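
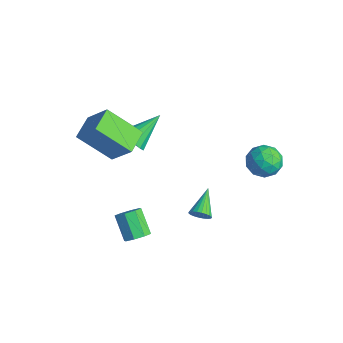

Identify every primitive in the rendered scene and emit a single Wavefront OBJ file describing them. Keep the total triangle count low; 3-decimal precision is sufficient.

v 0.525 -1.232 -3.138
v 0.944 -1.117 -2.71
v -0.005 -1.052 -1.795
v -0.425 -1.168 -2.222
v 0.78 -0.728 -2.909
v -0.169 -0.663 -1.994
v 0.466 -0.634 -3.241
v -0.484 -0.569 -2.326
v 0.186 -0.891 -3.513
v -0.763 -0.826 -2.598
v 0.105 -1.348 -3.565
v -0.844 -1.283 -2.65
v 0.269 -1.737 -3.366
v -0.68 -1.672 -2.451
v 0.584 -1.831 -3.034
v -0.366 -1.766 -2.119
v 0.863 -1.574 -2.762
v -0.086 -1.509 -1.847
v 0.61 1.794 -3.107
v 1.014 2.017 -2.868
v -0.29 2.726 -2.453
v 1.004 2.127 -3.038
v 0.933 2.186 -3.219
v 0.813 2.185 -3.383
v 0.662 2.125 -3.505
v 0.504 2.014 -3.566
v 0.361 1.87 -3.557
v 0.256 1.715 -3.48
v 0.205 1.571 -3.345
v 0.216 1.462 -3.175
v 0.286 1.403 -2.994
v 0.406 1.404 -2.83
v 0.557 1.464 -2.708
v 0.716 1.575 -2.647
v 0.858 1.719 -2.656
v 0.963 1.874 -2.734
v 1.711 4.247 0.476
v 2.324 4.7 0.831
v 1.976 3.22 1.329
v 2.589 3.673 1.684
v 1.785 3.898 1.789
v 1.621 4.532 1.262
v 2.679 3.388 0.898
v 2.515 4.022 0.371
v 2.922 4.169 1.092
v 2.37 4.485 1.643
v 1.93 3.435 0.517
v 1.378 3.751 1.068
v 1.994 4.563 0.578
v 2.306 3.357 1.582
v 1.833 3.488 1.643
v 2.193 3.755 1.852
v 1.581 4.465 0.832
v 1.942 4.731 1.04
v 1.625 4.26 1.604
v 2.358 3.189 1.12
v 2.719 3.455 1.328
v 2.107 4.165 0.308
v 2.467 4.432 0.517
v 2.675 3.66 0.556
v 2.706 4.518 0.941
v 2.862 3.915 1.442
v 2.915 3.747 0.98
v 2.818 4.12 0.67
v 2.381 4.703 1.264
v 2.537 4.1 1.766
v 2.065 4.232 1.828
v 1.968 4.605 1.518
v 2.733 4.391 1.418
v 1.763 3.82 0.394
v 1.919 3.217 0.896
v 2.332 3.315 0.642
v 2.235 3.688 0.332
v 1.438 4.005 0.718
v 1.594 3.402 1.219
v 1.482 3.8 1.49
v 1.385 4.173 1.18
v 1.567 3.529 0.742
v -2.966 0.444 -0.199
v -2.251 0.45 -0.116
v -3.094 1.936 0.799
v -2.329 0.667 -0.45
v -2.609 0.813 -0.704
v -3.002 0.842 -0.798
v -3.384 0.745 -0.702
v -3.633 0.552 -0.446
v -3.671 0.325 -0.112
v -3.484 0.136 0.194
v -3.133 0.045 0.376
v -2.729 0.08 0.375
v -2.4 0.231 0.191
v -3.334 -1.452 2.076
v -2.363 -1.017 3.257
v -2.308 -0.32 0.816
v -1.337 0.115 1.998
v -2.603 -2.395 1.822
v -1.632 -1.96 3.004
v -1.577 -1.263 0.563
v -0.606 -0.828 1.744
f 2 1 5
f 2 5 3
f 3 5 6
f 3 6 4
f 5 1 7
f 5 7 6
f 6 7 8
f 6 8 4
f 7 1 9
f 7 9 8
f 8 9 10
f 8 10 4
f 9 1 11
f 9 11 10
f 10 11 12
f 10 12 4
f 11 1 13
f 11 13 12
f 12 13 14
f 12 14 4
f 13 1 15
f 13 15 14
f 14 15 16
f 14 16 4
f 15 1 17
f 15 17 16
f 16 17 18
f 16 18 4
f 17 1 2
f 17 2 18
f 18 2 3
f 18 3 4
f 20 19 22
f 20 22 21
f 22 19 23
f 22 23 21
f 23 19 24
f 23 24 21
f 24 19 25
f 24 25 21
f 25 19 26
f 25 26 21
f 26 19 27
f 26 27 21
f 27 19 28
f 27 28 21
f 28 19 29
f 28 29 21
f 29 19 30
f 29 30 21
f 30 19 31
f 30 31 21
f 31 19 32
f 31 32 21
f 32 19 33
f 32 33 21
f 33 19 34
f 33 34 21
f 34 19 35
f 34 35 21
f 35 19 36
f 35 36 21
f 36 19 20
f 36 20 21
f 37 74 53
f 74 48 77
f 53 77 42
f 74 77 53
f 37 53 49
f 53 42 54
f 49 54 38
f 53 54 49
f 37 49 58
f 49 38 59
f 58 59 44
f 49 59 58
f 37 58 70
f 58 44 73
f 70 73 47
f 58 73 70
f 37 70 74
f 70 47 78
f 74 78 48
f 70 78 74
f 38 54 65
f 54 42 68
f 65 68 46
f 54 68 65
f 42 77 55
f 77 48 76
f 55 76 41
f 77 76 55
f 48 78 75
f 78 47 71
f 75 71 39
f 78 71 75
f 47 73 72
f 73 44 60
f 72 60 43
f 73 60 72
f 44 59 64
f 59 38 61
f 64 61 45
f 59 61 64
f 40 66 52
f 66 46 67
f 52 67 41
f 66 67 52
f 40 52 50
f 52 41 51
f 50 51 39
f 52 51 50
f 40 50 57
f 50 39 56
f 57 56 43
f 50 56 57
f 40 57 62
f 57 43 63
f 62 63 45
f 57 63 62
f 40 62 66
f 62 45 69
f 66 69 46
f 62 69 66
f 41 67 55
f 67 46 68
f 55 68 42
f 67 68 55
f 39 51 75
f 51 41 76
f 75 76 48
f 51 76 75
f 43 56 72
f 56 39 71
f 72 71 47
f 56 71 72
f 45 63 64
f 63 43 60
f 64 60 44
f 63 60 64
f 46 69 65
f 69 45 61
f 65 61 38
f 69 61 65
f 80 79 82
f 80 82 81
f 82 79 83
f 82 83 81
f 83 79 84
f 83 84 81
f 84 79 85
f 84 85 81
f 85 79 86
f 85 86 81
f 86 79 87
f 86 87 81
f 87 79 88
f 87 88 81
f 88 79 89
f 88 89 81
f 89 79 90
f 89 90 81
f 90 79 91
f 90 91 81
f 91 79 80
f 91 80 81
f 93 95 92
f 96 93 92
f 92 95 94
f 94 96 92
f 93 99 95
f 97 93 96
f 97 99 93
f 95 99 94
f 98 96 94
f 94 99 98
f 98 97 96
f 99 97 98



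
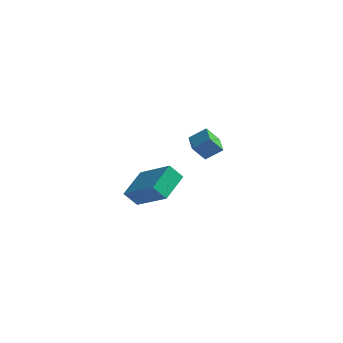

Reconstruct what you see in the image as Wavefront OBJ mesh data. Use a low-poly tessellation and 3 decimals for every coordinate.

v -1.602 0.073 -0.965
v -1.449 1.615 -0.315
v -3.329 0.719 -2.09
v -3.176 2.261 -1.44
v -1.044 0.319 -1.68
v -0.891 1.861 -1.03
v -2.771 0.965 -2.805
v -2.618 2.507 -2.155
v 2.081 -2.857 3.022
v 1.654 -3.28 3.783
v 1.606 -2.075 3.191
v 1.179 -2.499 3.952
v 2.761 -2.561 3.568
v 2.334 -2.985 4.329
v 2.286 -1.78 3.737
v 1.859 -2.203 4.498
f 2 4 1
f 5 2 1
f 1 4 3
f 3 5 1
f 2 8 4
f 6 2 5
f 6 8 2
f 4 8 3
f 7 5 3
f 3 8 7
f 7 6 5
f 8 6 7
f 10 12 9
f 13 10 9
f 9 12 11
f 11 13 9
f 10 16 12
f 14 10 13
f 14 16 10
f 12 16 11
f 15 13 11
f 11 16 15
f 15 14 13
f 16 14 15



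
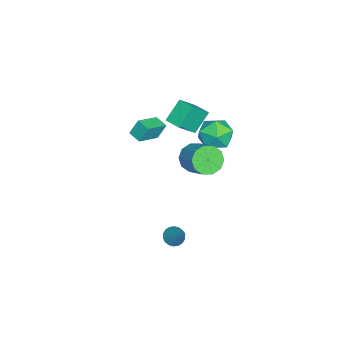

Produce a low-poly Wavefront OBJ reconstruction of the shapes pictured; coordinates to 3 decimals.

v -2.1 2.154 3.31
v -1.138 1.422 4.491
v -1.455 3.081 3.359
v -0.493 2.348 4.54
v -1.147 1.552 2.16
v -0.185 0.819 3.341
v -0.502 2.478 2.209
v 0.46 1.746 3.39
v -1.55 -0.543 1.058
v -1.783 -0.072 2.07
v -1.037 0.143 0.857
v -1.27 0.614 1.869
v -0.23 -1.334 1.731
v -0.463 -0.863 2.743
v 0.283 -0.648 1.53
v 0.05 -0.177 2.542
v 0.28 2.613 0.642
v 1.038 1.994 0.392
v 2.178 2.987 1.388
v 1.42 3.607 1.638
v 1.013 2.45 -0.034
v 2.153 3.443 0.962
v 0.708 2.968 -0.201
v 1.848 3.961 0.794
v 0.24 3.351 -0.047
v 1.379 4.344 0.949
v -0.213 3.452 0.371
v 0.926 4.445 1.367
v -0.478 3.233 0.892
v 0.662 4.226 1.888
v -0.453 2.777 1.318
v 0.687 3.77 2.314
v -0.148 2.259 1.486
v 0.992 3.252 2.481
v 0.321 1.876 1.331
v 1.46 2.869 2.327
v 0.774 1.775 0.913
v 1.913 2.768 1.909
v 2.695 1.915 -4.662
v 3.208 1.48 -4.764
v 3.725 2.785 -3.198
v 3.276 1.71 -4.949
v 3.23 1.98 -5.077
v 3.077 2.237 -5.123
v 2.849 2.431 -5.077
v 2.59 2.522 -4.949
v 2.352 2.493 -4.764
v 2.182 2.349 -4.559
v 2.114 2.12 -4.375
v 2.16 1.849 -4.247
v 2.313 1.592 -4.201
v 2.541 1.399 -4.246
v 2.8 1.307 -4.374
v 3.038 1.336 -4.559
v -2.858 3.775 1.545
v -1.841 4.445 1.603
v -1.879 2.375 0.557
v -0.862 3.045 0.615
v -1.319 2.542 1.628
v -1.924 3.408 2.238
v -1.796 3.412 -0.078
v -2.401 4.278 0.532
v -1.185 4.221 0.599
v -0.89 3.684 1.653
v -2.83 3.136 0.507
v -2.535 2.599 1.561
f 2 4 1
f 5 2 1
f 1 4 3
f 3 5 1
f 2 8 4
f 6 2 5
f 6 8 2
f 4 8 3
f 7 5 3
f 3 8 7
f 7 6 5
f 8 6 7
f 10 12 9
f 13 10 9
f 9 12 11
f 11 13 9
f 10 16 12
f 14 10 13
f 14 16 10
f 12 16 11
f 15 13 11
f 11 16 15
f 15 14 13
f 16 14 15
f 18 17 21
f 18 21 19
f 19 21 22
f 19 22 20
f 21 17 23
f 21 23 22
f 22 23 24
f 22 24 20
f 23 17 25
f 23 25 24
f 24 25 26
f 24 26 20
f 25 17 27
f 25 27 26
f 26 27 28
f 26 28 20
f 27 17 29
f 27 29 28
f 28 29 30
f 28 30 20
f 29 17 31
f 29 31 30
f 30 31 32
f 30 32 20
f 31 17 33
f 31 33 32
f 32 33 34
f 32 34 20
f 33 17 35
f 33 35 34
f 34 35 36
f 34 36 20
f 35 17 37
f 35 37 36
f 36 37 38
f 36 38 20
f 37 17 18
f 37 18 38
f 38 18 19
f 38 19 20
f 40 39 42
f 40 42 41
f 42 39 43
f 42 43 41
f 43 39 44
f 43 44 41
f 44 39 45
f 44 45 41
f 45 39 46
f 45 46 41
f 46 39 47
f 46 47 41
f 47 39 48
f 47 48 41
f 48 39 49
f 48 49 41
f 49 39 50
f 49 50 41
f 50 39 51
f 50 51 41
f 51 39 52
f 51 52 41
f 52 39 53
f 52 53 41
f 53 39 54
f 53 54 41
f 54 39 40
f 54 40 41
f 55 66 60
f 55 60 56
f 55 56 62
f 55 62 65
f 55 65 66
f 56 60 64
f 60 66 59
f 66 65 57
f 65 62 61
f 62 56 63
f 58 64 59
f 58 59 57
f 58 57 61
f 58 61 63
f 58 63 64
f 59 64 60
f 57 59 66
f 61 57 65
f 63 61 62
f 64 63 56



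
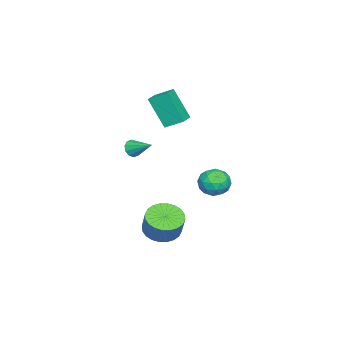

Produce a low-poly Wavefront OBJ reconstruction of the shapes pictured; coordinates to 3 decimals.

v 0.891 -1.495 -4.167
v 1.773 -2.045 -4.376
v 2.33 -1.636 -3.101
v 1.449 -1.085 -2.893
v 1.869 -1.676 -4.536
v 2.426 -1.266 -3.262
v 1.815 -1.279 -4.64
v 2.372 -0.87 -3.366
v 1.621 -0.915 -4.672
v 2.178 -0.506 -3.398
v 1.316 -0.64 -4.628
v 1.873 -0.23 -3.353
v 0.947 -0.494 -4.513
v 1.504 -0.085 -3.238
v 0.568 -0.501 -4.345
v 1.125 -0.091 -3.071
v 0.239 -0.659 -4.151
v 0.797 -0.25 -2.876
v 0.01 -0.944 -3.959
v 0.567 -0.535 -2.684
v -0.086 -1.314 -3.798
v 0.471 -0.904 -2.524
v -0.032 -1.71 -3.694
v 0.525 -1.301 -2.42
v 0.162 -2.074 -3.662
v 0.719 -1.665 -2.388
v 0.467 -2.35 -3.707
v 1.024 -1.94 -2.432
v 0.836 -2.495 -3.822
v 1.393 -2.086 -2.547
v 1.215 -2.489 -3.989
v 1.772 -2.079 -2.715
v 1.543 -2.33 -4.184
v 2.101 -1.921 -2.909
v -3.416 0.54 -2.421
v -2.549 0.977 -2.537
v -2.711 -0.657 -1.663
v -1.844 -0.22 -1.779
v -2.51 0.168 -1.178
v -2.946 0.907 -1.646
v -2.314 -0.587 -2.554
v -2.75 0.152 -3.022
v -1.868 0.28 -2.619
v -1.989 0.747 -1.769
v -3.271 -0.427 -2.431
v -3.392 0.04 -1.581
v -3.044 0.864 -2.545
v -2.216 -0.544 -1.655
v -2.607 -0.316 -1.301
v -2.098 -0.059 -1.369
v -3.278 0.823 -2.021
v -2.768 1.08 -2.09
v -2.745 0.604 -1.291
v -2.492 -0.76 -2.11
v -1.982 -0.503 -2.179
v -3.162 0.379 -2.831
v -2.653 0.636 -2.899
v -2.515 -0.284 -2.909
v -2.134 0.711 -2.662
v -1.72 0.007 -2.217
v -1.996 -0.209 -2.672
v -2.252 0.226 -2.947
v -2.206 0.985 -2.162
v -1.791 0.282 -1.717
v -2.183 0.51 -1.363
v -2.439 0.944 -1.638
v -1.805 0.576 -2.21
v -3.469 0.038 -2.483
v -3.054 -0.665 -2.038
v -2.821 -0.624 -2.562
v -3.077 -0.19 -2.837
v -3.54 0.313 -1.983
v -3.126 -0.391 -1.538
v -3.008 0.094 -1.253
v -3.264 0.529 -1.528
v -3.455 -0.256 -1.99
v 1.046 -3.043 1.626
v 1.55 -3.051 1.339
v 1.434 -1.817 2.274
v 1.312 -2.87 1.14
v 0.973 -2.756 1.127
v 0.661 -2.751 1.304
v 0.497 -2.857 1.604
v 0.542 -3.035 1.912
v 0.779 -3.215 2.111
v 1.119 -3.33 2.124
v 1.43 -3.335 1.947
v 1.595 -3.228 1.647
v -3.418 -2.619 1.586
v -3.649 -3.666 3.438
v -3.547 -1.582 2.155
v -3.779 -2.629 4.008
v -2.301 -2.571 1.752
v -2.533 -3.618 3.605
v -2.431 -1.534 2.322
v -2.662 -2.581 4.174
f 2 1 5
f 2 5 3
f 3 5 6
f 3 6 4
f 5 1 7
f 5 7 6
f 6 7 8
f 6 8 4
f 7 1 9
f 7 9 8
f 8 9 10
f 8 10 4
f 9 1 11
f 9 11 10
f 10 11 12
f 10 12 4
f 11 1 13
f 11 13 12
f 12 13 14
f 12 14 4
f 13 1 15
f 13 15 14
f 14 15 16
f 14 16 4
f 15 1 17
f 15 17 16
f 16 17 18
f 16 18 4
f 17 1 19
f 17 19 18
f 18 19 20
f 18 20 4
f 19 1 21
f 19 21 20
f 20 21 22
f 20 22 4
f 21 1 23
f 21 23 22
f 22 23 24
f 22 24 4
f 23 1 25
f 23 25 24
f 24 25 26
f 24 26 4
f 25 1 27
f 25 27 26
f 26 27 28
f 26 28 4
f 27 1 29
f 27 29 28
f 28 29 30
f 28 30 4
f 29 1 31
f 29 31 30
f 30 31 32
f 30 32 4
f 31 1 33
f 31 33 32
f 32 33 34
f 32 34 4
f 33 1 2
f 33 2 34
f 34 2 3
f 34 3 4
f 35 72 51
f 72 46 75
f 51 75 40
f 72 75 51
f 35 51 47
f 51 40 52
f 47 52 36
f 51 52 47
f 35 47 56
f 47 36 57
f 56 57 42
f 47 57 56
f 35 56 68
f 56 42 71
f 68 71 45
f 56 71 68
f 35 68 72
f 68 45 76
f 72 76 46
f 68 76 72
f 36 52 63
f 52 40 66
f 63 66 44
f 52 66 63
f 40 75 53
f 75 46 74
f 53 74 39
f 75 74 53
f 46 76 73
f 76 45 69
f 73 69 37
f 76 69 73
f 45 71 70
f 71 42 58
f 70 58 41
f 71 58 70
f 42 57 62
f 57 36 59
f 62 59 43
f 57 59 62
f 38 64 50
f 64 44 65
f 50 65 39
f 64 65 50
f 38 50 48
f 50 39 49
f 48 49 37
f 50 49 48
f 38 48 55
f 48 37 54
f 55 54 41
f 48 54 55
f 38 55 60
f 55 41 61
f 60 61 43
f 55 61 60
f 38 60 64
f 60 43 67
f 64 67 44
f 60 67 64
f 39 65 53
f 65 44 66
f 53 66 40
f 65 66 53
f 37 49 73
f 49 39 74
f 73 74 46
f 49 74 73
f 41 54 70
f 54 37 69
f 70 69 45
f 54 69 70
f 43 61 62
f 61 41 58
f 62 58 42
f 61 58 62
f 44 67 63
f 67 43 59
f 63 59 36
f 67 59 63
f 78 77 80
f 78 80 79
f 80 77 81
f 80 81 79
f 81 77 82
f 81 82 79
f 82 77 83
f 82 83 79
f 83 77 84
f 83 84 79
f 84 77 85
f 84 85 79
f 85 77 86
f 85 86 79
f 86 77 87
f 86 87 79
f 87 77 88
f 87 88 79
f 88 77 78
f 88 78 79
f 90 92 89
f 93 90 89
f 89 92 91
f 91 93 89
f 90 96 92
f 94 90 93
f 94 96 90
f 92 96 91
f 95 93 91
f 91 96 95
f 95 94 93
f 96 94 95



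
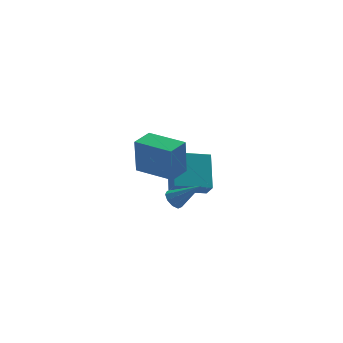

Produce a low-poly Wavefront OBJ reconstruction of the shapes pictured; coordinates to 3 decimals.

v -0.184 -0.27 -3.228
v 0.164 -0.419 -3.681
v 1.004 -0.83 -2.132
v 0.239 -0.039 -3.568
v 0.116 0.233 -3.296
v -0.147 0.27 -2.992
v -0.427 0.053 -2.799
v -0.594 -0.314 -2.806
v -0.569 -0.661 -3.011
v -0.363 -0.825 -3.317
v -0.074 -0.729 -3.582
v 0.366 2.16 -3.687
v 0.646 3.77 -2.259
v 0.221 2.824 -4.407
v 0.501 4.434 -2.979
v 2.239 2.166 -4.061
v 2.519 3.776 -2.633
v 2.094 2.83 -4.781
v 2.374 4.44 -3.353
v -0.861 -3.226 -0.256
v -0.953 -3.359 1.627
v -2.227 -1.807 -0.223
v -2.319 -1.94 1.66
v -0.041 -2.44 -0.16
v -0.133 -2.573 1.723
v -1.407 -1.021 -0.127
v -1.499 -1.154 1.756
f 2 1 4
f 2 4 3
f 4 1 5
f 4 5 3
f 5 1 6
f 5 6 3
f 6 1 7
f 6 7 3
f 7 1 8
f 7 8 3
f 8 1 9
f 8 9 3
f 9 1 10
f 9 10 3
f 10 1 11
f 10 11 3
f 11 1 2
f 11 2 3
f 13 15 12
f 16 13 12
f 12 15 14
f 14 16 12
f 13 19 15
f 17 13 16
f 17 19 13
f 15 19 14
f 18 16 14
f 14 19 18
f 18 17 16
f 19 17 18
f 21 23 20
f 24 21 20
f 20 23 22
f 22 24 20
f 21 27 23
f 25 21 24
f 25 27 21
f 23 27 22
f 26 24 22
f 22 27 26
f 26 25 24
f 27 25 26



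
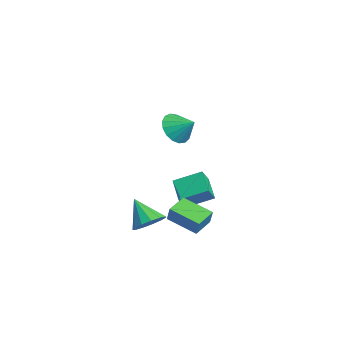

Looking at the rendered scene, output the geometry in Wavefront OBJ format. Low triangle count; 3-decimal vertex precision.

v 1.285 -2.936 -4.644
v 2.08 -3.504 -4.318
v 0.215 -3.604 -3.196
v 2.124 -2.991 -4.049
v 1.902 -2.461 -3.969
v 1.483 -2.082 -4.103
v 1.002 -1.974 -4.409
v 0.611 -2.171 -4.79
v 0.433 -2.612 -5.124
v 0.526 -3.155 -5.305
v 0.86 -3.629 -5.277
v 1.329 -3.883 -5.048
v 1.784 -3.836 -4.69
v 2.543 -1.699 2.948
v 2.938 -1.298 2.038
v 3.337 -0.881 3.652
v 2.537 -0.997 2.14
v 2.137 -0.856 2.428
v 1.83 -0.909 2.835
v 1.687 -1.143 3.267
v 1.739 -1.504 3.627
v 1.976 -1.909 3.83
v 2.343 -2.267 3.832
v 2.755 -2.494 3.631
v 3.119 -2.539 3.274
v 3.351 -2.392 2.841
v 3.398 -2.086 2.433
v 3.249 -1.691 2.143
v -2.912 -0.468 -4.019
v -2.564 1.159 -3.282
v -1.333 -0.434 -4.84
v -0.985 1.193 -4.102
v -2.475 -0.933 -3.198
v -2.127 0.694 -2.46
v -0.896 -0.899 -4.018
v -0.548 0.728 -3.281
v 2.515 -2.2 -3.792
v 3.056 -2.164 -2.812
v 1.694 -1.283 -3.372
v 2.235 -1.248 -2.392
v 3.685 -0.832 -4.488
v 4.226 -0.797 -3.508
v 2.864 0.084 -4.068
v 3.405 0.12 -3.088
f 2 1 4
f 2 4 3
f 4 1 5
f 4 5 3
f 5 1 6
f 5 6 3
f 6 1 7
f 6 7 3
f 7 1 8
f 7 8 3
f 8 1 9
f 8 9 3
f 9 1 10
f 9 10 3
f 10 1 11
f 10 11 3
f 11 1 12
f 11 12 3
f 12 1 13
f 12 13 3
f 13 1 2
f 13 2 3
f 15 14 17
f 15 17 16
f 17 14 18
f 17 18 16
f 18 14 19
f 18 19 16
f 19 14 20
f 19 20 16
f 20 14 21
f 20 21 16
f 21 14 22
f 21 22 16
f 22 14 23
f 22 23 16
f 23 14 24
f 23 24 16
f 24 14 25
f 24 25 16
f 25 14 26
f 25 26 16
f 26 14 27
f 26 27 16
f 27 14 28
f 27 28 16
f 28 14 15
f 28 15 16
f 30 32 29
f 33 30 29
f 29 32 31
f 31 33 29
f 30 36 32
f 34 30 33
f 34 36 30
f 32 36 31
f 35 33 31
f 31 36 35
f 35 34 33
f 36 34 35
f 38 40 37
f 41 38 37
f 37 40 39
f 39 41 37
f 38 44 40
f 42 38 41
f 42 44 38
f 40 44 39
f 43 41 39
f 39 44 43
f 43 42 41
f 44 42 43



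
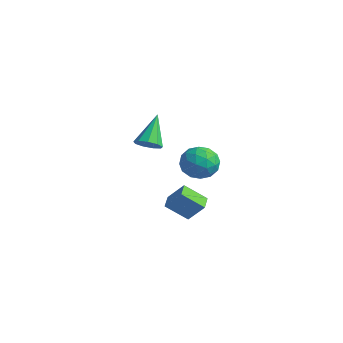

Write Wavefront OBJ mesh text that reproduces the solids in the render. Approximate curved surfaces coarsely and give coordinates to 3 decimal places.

v 0.205 1.451 0.03
v 1.289 1.357 -0.421
v -0.269 -0.217 -0.759
v 0.815 -0.311 -1.21
v 0.651 -0.399 -0.047
v 0.944 0.632 0.441
v 0.076 0.508 -1.621
v 0.369 1.539 -1.133
v 1.209 0.774 -1.441
v 1.565 0.213 -0.469
v -0.545 0.927 -0.711
v -0.189 0.366 0.261
v 0.789 1.551 -0.126
v 0.231 -0.411 -1.054
v 0.135 -0.462 -0.37
v 0.772 -0.518 -0.636
v 0.586 1.124 0.38
v 1.223 1.069 0.115
v 0.848 0.036 0.335
v -0.203 0.071 -1.295
v 0.434 0.016 -1.56
v 0.248 1.658 -0.544
v 0.885 1.602 -0.81
v 0.172 1.104 -1.515
v 1.379 1.152 -0.991
v 1.1 0.172 -1.455
v 0.666 0.654 -1.696
v 0.838 1.26 -1.409
v 1.588 0.823 -0.419
v 1.309 -0.158 -0.883
v 1.213 -0.21 -0.2
v 1.385 0.396 0.087
v 1.541 0.48 -1.019
v -0.289 1.298 -0.297
v -0.568 0.317 -0.761
v -0.365 0.744 -1.267
v -0.193 1.35 -0.98
v -0.08 0.968 0.275
v -0.359 -0.012 -0.189
v 0.182 -0.12 0.229
v 0.354 0.486 0.516
v -0.521 0.66 -0.161
v 2.296 -4.162 2.891
v 3.017 -4.088 3.18
v 1.544 -2.998 4.469
v 2.915 -3.691 2.838
v 2.524 -3.514 2.521
v 2.026 -3.641 2.378
v 1.654 -4.012 2.474
v 1.583 -4.453 2.766
v 1.845 -4.758 3.116
v 2.319 -4.784 3.361
v 2.781 -4.52 3.386
v 0.224 -1.577 -3.397
v 1.048 -1.092 -2.281
v -0.445 -0.871 -3.21
v 0.38 -0.386 -2.094
v 1 -0.574 -4.406
v 1.825 -0.089 -3.29
v 0.332 0.132 -4.219
v 1.156 0.617 -3.103
f 1 38 17
f 38 12 41
f 17 41 6
f 38 41 17
f 1 17 13
f 17 6 18
f 13 18 2
f 17 18 13
f 1 13 22
f 13 2 23
f 22 23 8
f 13 23 22
f 1 22 34
f 22 8 37
f 34 37 11
f 22 37 34
f 1 34 38
f 34 11 42
f 38 42 12
f 34 42 38
f 2 18 29
f 18 6 32
f 29 32 10
f 18 32 29
f 6 41 19
f 41 12 40
f 19 40 5
f 41 40 19
f 12 42 39
f 42 11 35
f 39 35 3
f 42 35 39
f 11 37 36
f 37 8 24
f 36 24 7
f 37 24 36
f 8 23 28
f 23 2 25
f 28 25 9
f 23 25 28
f 4 30 16
f 30 10 31
f 16 31 5
f 30 31 16
f 4 16 14
f 16 5 15
f 14 15 3
f 16 15 14
f 4 14 21
f 14 3 20
f 21 20 7
f 14 20 21
f 4 21 26
f 21 7 27
f 26 27 9
f 21 27 26
f 4 26 30
f 26 9 33
f 30 33 10
f 26 33 30
f 5 31 19
f 31 10 32
f 19 32 6
f 31 32 19
f 3 15 39
f 15 5 40
f 39 40 12
f 15 40 39
f 7 20 36
f 20 3 35
f 36 35 11
f 20 35 36
f 9 27 28
f 27 7 24
f 28 24 8
f 27 24 28
f 10 33 29
f 33 9 25
f 29 25 2
f 33 25 29
f 44 43 46
f 44 46 45
f 46 43 47
f 46 47 45
f 47 43 48
f 47 48 45
f 48 43 49
f 48 49 45
f 49 43 50
f 49 50 45
f 50 43 51
f 50 51 45
f 51 43 52
f 51 52 45
f 52 43 53
f 52 53 45
f 53 43 44
f 53 44 45
f 55 57 54
f 58 55 54
f 54 57 56
f 56 58 54
f 55 61 57
f 59 55 58
f 59 61 55
f 57 61 56
f 60 58 56
f 56 61 60
f 60 59 58
f 61 59 60



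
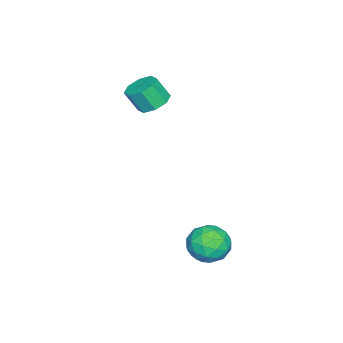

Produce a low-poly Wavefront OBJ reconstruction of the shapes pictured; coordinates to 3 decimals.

v 2.113 3.788 -0.384
v 2.549 3.205 -1.021
v 0.771 3.655 -1.179
v 1.207 3.072 -1.816
v 1.05 2.768 -0.911
v 1.879 2.851 -0.42
v 1.441 4.009 -1.78
v 2.27 4.092 -1.289
v 2.133 3.342 -1.884
v 1.892 2.575 -1.347
v 1.428 4.285 -0.853
v 1.187 3.518 -0.316
v 2.449 3.509 -0.633
v 0.871 3.351 -1.567
v 0.779 3.173 -1.035
v 1.035 2.83 -1.41
v 2.055 3.3 -0.279
v 2.311 2.957 -0.654
v 1.43 2.7 -0.589
v 1.009 3.903 -1.546
v 1.265 3.56 -1.921
v 2.285 4.03 -0.79
v 2.541 3.687 -1.165
v 1.89 4.16 -1.611
v 2.461 3.246 -1.514
v 1.672 3.168 -1.982
v 1.809 3.719 -1.961
v 2.297 3.768 -1.672
v 2.319 2.795 -1.199
v 1.53 2.716 -1.666
v 1.438 2.538 -1.134
v 1.925 2.587 -0.845
v 2.074 2.875 -1.706
v 1.79 4.144 -0.534
v 1.001 4.065 -1.001
v 1.395 4.273 -1.355
v 1.882 4.322 -1.066
v 1.648 3.692 -0.218
v 0.859 3.614 -0.686
v 1.023 3.092 -0.528
v 1.511 3.141 -0.239
v 1.246 3.985 -0.494
v -3.417 -1.23 2.864
v -2.723 -0.863 2.947
v -2.549 -1.422 3.96
v -3.243 -1.79 3.876
v -3.18 -0.554 3.196
v -3.005 -1.114 4.209
v -3.775 -0.642 3.251
v -3.601 -1.202 4.263
v -4.161 -1.074 3.078
v -3.987 -1.634 4.091
v -4.111 -1.598 2.78
v -3.937 -2.157 3.793
v -3.655 -1.906 2.531
v -3.48 -2.466 3.544
v -3.059 -1.818 2.477
v -2.885 -2.378 3.489
v -2.673 -1.386 2.649
v -2.499 -1.946 3.662
f 1 38 17
f 38 12 41
f 17 41 6
f 38 41 17
f 1 17 13
f 17 6 18
f 13 18 2
f 17 18 13
f 1 13 22
f 13 2 23
f 22 23 8
f 13 23 22
f 1 22 34
f 22 8 37
f 34 37 11
f 22 37 34
f 1 34 38
f 34 11 42
f 38 42 12
f 34 42 38
f 2 18 29
f 18 6 32
f 29 32 10
f 18 32 29
f 6 41 19
f 41 12 40
f 19 40 5
f 41 40 19
f 12 42 39
f 42 11 35
f 39 35 3
f 42 35 39
f 11 37 36
f 37 8 24
f 36 24 7
f 37 24 36
f 8 23 28
f 23 2 25
f 28 25 9
f 23 25 28
f 4 30 16
f 30 10 31
f 16 31 5
f 30 31 16
f 4 16 14
f 16 5 15
f 14 15 3
f 16 15 14
f 4 14 21
f 14 3 20
f 21 20 7
f 14 20 21
f 4 21 26
f 21 7 27
f 26 27 9
f 21 27 26
f 4 26 30
f 26 9 33
f 30 33 10
f 26 33 30
f 5 31 19
f 31 10 32
f 19 32 6
f 31 32 19
f 3 15 39
f 15 5 40
f 39 40 12
f 15 40 39
f 7 20 36
f 20 3 35
f 36 35 11
f 20 35 36
f 9 27 28
f 27 7 24
f 28 24 8
f 27 24 28
f 10 33 29
f 33 9 25
f 29 25 2
f 33 25 29
f 44 43 47
f 44 47 45
f 45 47 48
f 45 48 46
f 47 43 49
f 47 49 48
f 48 49 50
f 48 50 46
f 49 43 51
f 49 51 50
f 50 51 52
f 50 52 46
f 51 43 53
f 51 53 52
f 52 53 54
f 52 54 46
f 53 43 55
f 53 55 54
f 54 55 56
f 54 56 46
f 55 43 57
f 55 57 56
f 56 57 58
f 56 58 46
f 57 43 59
f 57 59 58
f 58 59 60
f 58 60 46
f 59 43 44
f 59 44 60
f 60 44 45
f 60 45 46



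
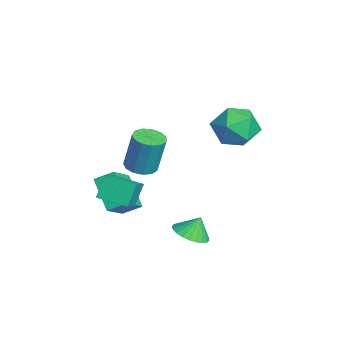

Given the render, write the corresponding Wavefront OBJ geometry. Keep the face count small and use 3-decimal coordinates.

v 0.3 -2.58 0.112
v 1.068 -2.576 0.047
v 1.227 -2.196 1.963
v 0.46 -2.2 2.028
v 0.937 -2.169 -0.023
v 1.096 -1.788 1.893
v 0.604 -1.892 -0.05
v 0.764 -1.511 1.866
v 0.175 -1.833 -0.026
v 0.334 -1.453 1.89
v -0.214 -2.012 0.042
v -0.055 -1.631 1.958
v -0.441 -2.371 0.132
v -0.281 -1.991 2.048
v -0.431 -2.797 0.216
v -0.272 -2.416 2.132
v -0.19 -3.154 0.267
v -0.03 -2.773 2.183
v 0.207 -3.328 0.268
v 0.367 -2.948 2.184
v 0.634 -3.266 0.22
v 0.793 -2.885 2.136
v 0.955 -2.985 0.138
v 1.114 -2.605 2.054
v -0.234 -4.18 -2.113
v -0.752 -3.703 -1.069
v 0.458 -2.884 -2.362
v -0.061 -2.407 -1.318
v 0.841 -4.613 -1.382
v 0.322 -4.136 -0.338
v 1.532 -3.317 -1.631
v 1.014 -2.84 -0.587
v 1.116 -0.49 -3.94
v 1.911 -0.066 -4.069
v 1.024 -0.03 -3
v 1.683 0.169 -4.207
v 1.37 0.304 -4.304
v 1.017 0.319 -4.345
v 0.68 0.21 -4.325
v 0.409 -0.006 -4.246
v 0.246 -0.295 -4.12
v 0.215 -0.614 -3.967
v 0.321 -0.914 -3.81
v 0.549 -1.149 -3.672
v 0.862 -1.284 -3.576
v 1.215 -1.299 -3.534
v 1.552 -1.19 -3.554
v 1.823 -0.974 -3.633
v 1.986 -0.685 -3.759
v 2.017 -0.366 -3.912
v -0.868 2.409 2.568
v 0.328 2.276 2.771
v -0.768 1.084 1.109
v 0.428 0.951 1.312
v -0.379 0.547 2.133
v -0.441 1.366 3.035
v 0.001 1.994 0.845
v -0.061 2.813 1.747
v 0.864 2.019 1.706
v 0.63 1.125 2.502
v -1.07 2.235 1.378
v -1.304 1.341 2.174
v -3.199 -3.629 -3.183
v -3.05 -2.73 -2.683
v -1.795 -3.193 -4.386
v -1.646 -2.293 -3.886
v -1.994 -4.447 -2.074
v -1.845 -3.547 -1.574
v -0.59 -4.01 -3.277
v -0.441 -3.111 -2.777
f 2 1 5
f 2 5 3
f 3 5 6
f 3 6 4
f 5 1 7
f 5 7 6
f 6 7 8
f 6 8 4
f 7 1 9
f 7 9 8
f 8 9 10
f 8 10 4
f 9 1 11
f 9 11 10
f 10 11 12
f 10 12 4
f 11 1 13
f 11 13 12
f 12 13 14
f 12 14 4
f 13 1 15
f 13 15 14
f 14 15 16
f 14 16 4
f 15 1 17
f 15 17 16
f 16 17 18
f 16 18 4
f 17 1 19
f 17 19 18
f 18 19 20
f 18 20 4
f 19 1 21
f 19 21 20
f 20 21 22
f 20 22 4
f 21 1 23
f 21 23 22
f 22 23 24
f 22 24 4
f 23 1 2
f 23 2 24
f 24 2 3
f 24 3 4
f 26 28 25
f 29 26 25
f 25 28 27
f 27 29 25
f 26 32 28
f 30 26 29
f 30 32 26
f 28 32 27
f 31 29 27
f 27 32 31
f 31 30 29
f 32 30 31
f 34 33 36
f 34 36 35
f 36 33 37
f 36 37 35
f 37 33 38
f 37 38 35
f 38 33 39
f 38 39 35
f 39 33 40
f 39 40 35
f 40 33 41
f 40 41 35
f 41 33 42
f 41 42 35
f 42 33 43
f 42 43 35
f 43 33 44
f 43 44 35
f 44 33 45
f 44 45 35
f 45 33 46
f 45 46 35
f 46 33 47
f 46 47 35
f 47 33 48
f 47 48 35
f 48 33 49
f 48 49 35
f 49 33 50
f 49 50 35
f 50 33 34
f 50 34 35
f 51 62 56
f 51 56 52
f 51 52 58
f 51 58 61
f 51 61 62
f 52 56 60
f 56 62 55
f 62 61 53
f 61 58 57
f 58 52 59
f 54 60 55
f 54 55 53
f 54 53 57
f 54 57 59
f 54 59 60
f 55 60 56
f 53 55 62
f 57 53 61
f 59 57 58
f 60 59 52
f 64 66 63
f 67 64 63
f 63 66 65
f 65 67 63
f 64 70 66
f 68 64 67
f 68 70 64
f 66 70 65
f 69 67 65
f 65 70 69
f 69 68 67
f 70 68 69



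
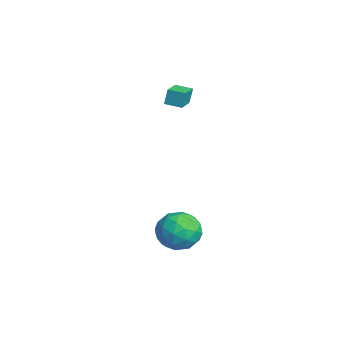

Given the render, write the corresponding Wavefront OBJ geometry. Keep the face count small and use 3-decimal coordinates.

v -4.08 -2.821 2.494
v -4.158 -2.638 3.32
v -3.649 -2.11 2.377
v -3.727 -1.926 3.203
v -3.073 -3.394 2.717
v -3.151 -3.21 3.543
v -2.642 -2.682 2.6
v -2.72 -2.499 3.426
v 2.069 -3.424 -3.317
v 2.981 -3.864 -2.933
v 1.199 -3.996 -1.907
v 2.111 -4.436 -1.523
v 2.007 -3.359 -1.567
v 2.544 -3.006 -2.438
v 1.636 -4.854 -2.402
v 2.173 -4.501 -3.273
v 2.713 -4.748 -2.368
v 2.942 -3.824 -1.852
v 1.238 -4.036 -2.988
v 1.467 -3.112 -2.472
v 2.601 -3.594 -3.249
v 1.579 -4.266 -1.591
v 1.518 -3.633 -1.617
v 2.054 -3.892 -1.391
v 2.344 -3.089 -2.958
v 2.88 -3.348 -2.732
v 2.308 -3.051 -1.929
v 1.3 -4.512 -2.108
v 1.836 -4.771 -1.882
v 2.126 -3.968 -3.449
v 2.662 -4.227 -3.223
v 1.872 -4.809 -2.911
v 2.98 -4.372 -2.691
v 2.469 -4.709 -1.862
v 2.189 -4.954 -2.379
v 2.505 -4.747 -2.891
v 3.115 -3.829 -2.388
v 2.604 -4.165 -1.559
v 2.542 -3.532 -1.584
v 2.858 -3.325 -2.097
v 2.957 -4.349 -2.055
v 1.576 -3.695 -3.281
v 1.065 -4.031 -2.452
v 1.322 -4.535 -2.743
v 1.638 -4.328 -3.256
v 1.711 -3.151 -2.978
v 1.2 -3.488 -2.149
v 1.675 -3.113 -1.949
v 1.991 -2.906 -2.461
v 1.223 -3.511 -2.785
f 2 4 1
f 5 2 1
f 1 4 3
f 3 5 1
f 2 8 4
f 6 2 5
f 6 8 2
f 4 8 3
f 7 5 3
f 3 8 7
f 7 6 5
f 8 6 7
f 9 46 25
f 46 20 49
f 25 49 14
f 46 49 25
f 9 25 21
f 25 14 26
f 21 26 10
f 25 26 21
f 9 21 30
f 21 10 31
f 30 31 16
f 21 31 30
f 9 30 42
f 30 16 45
f 42 45 19
f 30 45 42
f 9 42 46
f 42 19 50
f 46 50 20
f 42 50 46
f 10 26 37
f 26 14 40
f 37 40 18
f 26 40 37
f 14 49 27
f 49 20 48
f 27 48 13
f 49 48 27
f 20 50 47
f 50 19 43
f 47 43 11
f 50 43 47
f 19 45 44
f 45 16 32
f 44 32 15
f 45 32 44
f 16 31 36
f 31 10 33
f 36 33 17
f 31 33 36
f 12 38 24
f 38 18 39
f 24 39 13
f 38 39 24
f 12 24 22
f 24 13 23
f 22 23 11
f 24 23 22
f 12 22 29
f 22 11 28
f 29 28 15
f 22 28 29
f 12 29 34
f 29 15 35
f 34 35 17
f 29 35 34
f 12 34 38
f 34 17 41
f 38 41 18
f 34 41 38
f 13 39 27
f 39 18 40
f 27 40 14
f 39 40 27
f 11 23 47
f 23 13 48
f 47 48 20
f 23 48 47
f 15 28 44
f 28 11 43
f 44 43 19
f 28 43 44
f 17 35 36
f 35 15 32
f 36 32 16
f 35 32 36
f 18 41 37
f 41 17 33
f 37 33 10
f 41 33 37



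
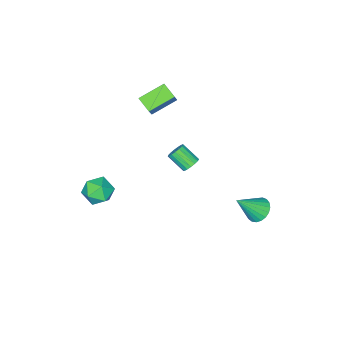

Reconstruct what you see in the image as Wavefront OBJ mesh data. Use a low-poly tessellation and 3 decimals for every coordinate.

v -3.318 3.377 -4.426
v -2.916 2.825 -5.012
v -2.042 2.723 -2.934
v -2.713 3.138 -5.048
v -2.615 3.492 -4.977
v -2.639 3.826 -4.81
v -2.78 4.083 -4.577
v -3.014 4.217 -4.318
v -3.3 4.207 -4.078
v -3.59 4.053 -3.898
v -3.833 3.782 -3.809
v -3.986 3.441 -3.827
v -4.024 3.089 -3.949
v -3.94 2.787 -4.153
v -3.748 2.587 -4.405
v -3.482 2.524 -4.66
v -3.188 2.608 -4.875
v -1.164 -4.101 2.778
v -2.692 -3.486 3.504
v -1.024 -3.133 2.252
v -2.553 -2.519 2.978
v -0.347 -3.541 4.022
v -1.876 -2.927 4.748
v -0.208 -2.574 3.496
v -1.736 -1.959 4.222
v -3.331 -2.062 -3.775
v -2.791 -2.207 -4.087
v -2.589 -3.324 -3.217
v -3.129 -3.178 -2.905
v -2.699 -2.017 -3.865
v -2.497 -3.134 -2.995
v -2.751 -1.838 -3.622
v -2.549 -2.954 -2.752
v -2.936 -1.709 -3.415
v -2.734 -2.826 -2.545
v -3.212 -1.662 -3.29
v -3.01 -2.779 -2.42
v -3.515 -1.706 -3.276
v -3.313 -2.823 -2.406
v -3.776 -1.831 -3.376
v -3.573 -2.948 -2.506
v -3.934 -2.01 -3.568
v -3.732 -3.126 -2.698
v -3.955 -2.2 -3.807
v -3.753 -3.317 -2.937
v -3.833 -2.358 -4.039
v -3.631 -3.475 -3.169
v -3.596 -2.449 -4.211
v -3.393 -3.566 -3.341
v -3.298 -2.451 -4.282
v -3.096 -3.567 -3.412
v -3.007 -2.363 -4.237
v -2.805 -3.48 -3.367
v 3.179 -3.213 -1.79
v 4.008 -3.56 -2.394
v 2.052 -3.86 -2.966
v 2.881 -4.207 -3.57
v 2.673 -4.674 -2.615
v 3.37 -4.274 -1.888
v 2.69 -3.146 -3.472
v 3.387 -2.746 -2.745
v 3.706 -3.519 -3.433
v 3.696 -4.464 -2.903
v 2.364 -2.956 -2.457
v 2.354 -3.901 -1.927
f 2 1 4
f 2 4 3
f 4 1 5
f 4 5 3
f 5 1 6
f 5 6 3
f 6 1 7
f 6 7 3
f 7 1 8
f 7 8 3
f 8 1 9
f 8 9 3
f 9 1 10
f 9 10 3
f 10 1 11
f 10 11 3
f 11 1 12
f 11 12 3
f 12 1 13
f 12 13 3
f 13 1 14
f 13 14 3
f 14 1 15
f 14 15 3
f 15 1 16
f 15 16 3
f 16 1 17
f 16 17 3
f 17 1 2
f 17 2 3
f 19 21 18
f 22 19 18
f 18 21 20
f 20 22 18
f 19 25 21
f 23 19 22
f 23 25 19
f 21 25 20
f 24 22 20
f 20 25 24
f 24 23 22
f 25 23 24
f 27 26 30
f 27 30 28
f 28 30 31
f 28 31 29
f 30 26 32
f 30 32 31
f 31 32 33
f 31 33 29
f 32 26 34
f 32 34 33
f 33 34 35
f 33 35 29
f 34 26 36
f 34 36 35
f 35 36 37
f 35 37 29
f 36 26 38
f 36 38 37
f 37 38 39
f 37 39 29
f 38 26 40
f 38 40 39
f 39 40 41
f 39 41 29
f 40 26 42
f 40 42 41
f 41 42 43
f 41 43 29
f 42 26 44
f 42 44 43
f 43 44 45
f 43 45 29
f 44 26 46
f 44 46 45
f 45 46 47
f 45 47 29
f 46 26 48
f 46 48 47
f 47 48 49
f 47 49 29
f 48 26 50
f 48 50 49
f 49 50 51
f 49 51 29
f 50 26 52
f 50 52 51
f 51 52 53
f 51 53 29
f 52 26 27
f 52 27 53
f 53 27 28
f 53 28 29
f 54 65 59
f 54 59 55
f 54 55 61
f 54 61 64
f 54 64 65
f 55 59 63
f 59 65 58
f 65 64 56
f 64 61 60
f 61 55 62
f 57 63 58
f 57 58 56
f 57 56 60
f 57 60 62
f 57 62 63
f 58 63 59
f 56 58 65
f 60 56 64
f 62 60 61
f 63 62 55



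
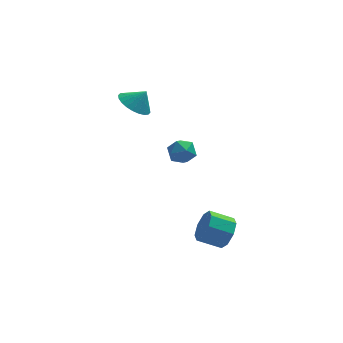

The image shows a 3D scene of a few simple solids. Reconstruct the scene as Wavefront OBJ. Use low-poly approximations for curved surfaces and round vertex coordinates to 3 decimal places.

v -2.838 1.073 0.336
v -2.132 1.413 0.537
v -2.208 -0.013 -0.037
v -1.502 0.327 0.164
v -2.032 0.123 0.741
v -2.421 0.794 0.972
v -1.919 0.606 -0.472
v -2.308 1.277 -0.241
v -1.564 1.125 0.038
v -1.633 0.826 0.787
v -2.707 0.574 -0.287
v -2.776 0.275 0.462
v -4.194 3.054 2.292
v -3.437 2.796 1.759
v -3.586 3.066 3.148
v -3.417 3.17 1.739
v -3.515 3.526 1.804
v -3.716 3.81 1.942
v -3.99 3.979 2.134
v -4.295 4.007 2.35
v -4.584 3.89 2.557
v -4.814 3.645 2.723
v -4.95 3.311 2.824
v -4.97 2.938 2.844
v -4.872 2.582 2.78
v -4.671 2.298 2.641
v -4.397 2.129 2.45
v -4.092 2.101 2.234
v -3.803 2.218 2.027
v -3.573 2.462 1.86
v -0.527 -3.208 -2.928
v -0.146 -2.69 -2.298
v -1.313 -2.533 -1.723
v -1.693 -3.052 -2.352
v -0.365 -2.327 -2.841
v -1.532 -2.17 -2.266
v -0.679 -2.481 -3.435
v -1.845 -2.324 -2.86
v -0.903 -3.061 -3.732
v -2.07 -2.904 -3.156
v -0.907 -3.727 -3.557
v -2.074 -3.57 -2.982
v -0.688 -4.09 -3.014
v -1.855 -3.933 -2.439
v -0.375 -3.936 -2.42
v -1.541 -3.779 -1.845
v -0.15 -3.356 -2.124
v -1.317 -3.199 -1.548
f 1 12 6
f 1 6 2
f 1 2 8
f 1 8 11
f 1 11 12
f 2 6 10
f 6 12 5
f 12 11 3
f 11 8 7
f 8 2 9
f 4 10 5
f 4 5 3
f 4 3 7
f 4 7 9
f 4 9 10
f 5 10 6
f 3 5 12
f 7 3 11
f 9 7 8
f 10 9 2
f 14 13 16
f 14 16 15
f 16 13 17
f 16 17 15
f 17 13 18
f 17 18 15
f 18 13 19
f 18 19 15
f 19 13 20
f 19 20 15
f 20 13 21
f 20 21 15
f 21 13 22
f 21 22 15
f 22 13 23
f 22 23 15
f 23 13 24
f 23 24 15
f 24 13 25
f 24 25 15
f 25 13 26
f 25 26 15
f 26 13 27
f 26 27 15
f 27 13 28
f 27 28 15
f 28 13 29
f 28 29 15
f 29 13 30
f 29 30 15
f 30 13 14
f 30 14 15
f 32 31 35
f 32 35 33
f 33 35 36
f 33 36 34
f 35 31 37
f 35 37 36
f 36 37 38
f 36 38 34
f 37 31 39
f 37 39 38
f 38 39 40
f 38 40 34
f 39 31 41
f 39 41 40
f 40 41 42
f 40 42 34
f 41 31 43
f 41 43 42
f 42 43 44
f 42 44 34
f 43 31 45
f 43 45 44
f 44 45 46
f 44 46 34
f 45 31 47
f 45 47 46
f 46 47 48
f 46 48 34
f 47 31 32
f 47 32 48
f 48 32 33
f 48 33 34



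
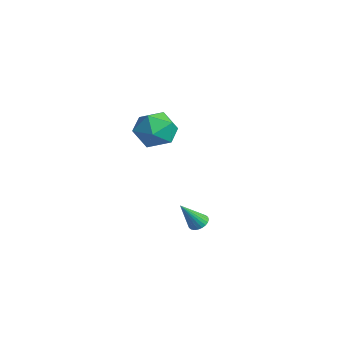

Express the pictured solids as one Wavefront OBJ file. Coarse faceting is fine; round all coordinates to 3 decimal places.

v 3.615 0.231 -1.408
v 4.045 0.481 -1.258
v 3.705 -0.711 -0.092
v 3.901 0.593 -1.168
v 3.714 0.649 -1.115
v 3.511 0.642 -1.106
v 3.324 0.572 -1.144
v 3.182 0.45 -1.221
v 3.105 0.295 -1.327
v 3.106 0.13 -1.445
v 3.184 -0.02 -1.557
v 3.328 -0.131 -1.647
v 3.516 -0.188 -1.7
v 3.718 -0.18 -1.709
v 3.905 -0.11 -1.672
v 4.048 0.011 -1.594
v 4.124 0.167 -1.489
v 4.124 0.332 -1.37
v -2.497 2.083 1.602
v -1.802 1.458 2.37
v -3.358 0.422 1.03
v -2.663 -0.203 1.798
v -3.521 0.536 2.223
v -2.989 1.562 2.576
v -2.171 0.318 0.824
v -1.639 1.344 1.177
v -1.601 0.368 1.889
v -2.435 0.502 2.754
v -2.725 1.378 0.646
v -3.559 1.512 1.511
f 2 1 4
f 2 4 3
f 4 1 5
f 4 5 3
f 5 1 6
f 5 6 3
f 6 1 7
f 6 7 3
f 7 1 8
f 7 8 3
f 8 1 9
f 8 9 3
f 9 1 10
f 9 10 3
f 10 1 11
f 10 11 3
f 11 1 12
f 11 12 3
f 12 1 13
f 12 13 3
f 13 1 14
f 13 14 3
f 14 1 15
f 14 15 3
f 15 1 16
f 15 16 3
f 16 1 17
f 16 17 3
f 17 1 18
f 17 18 3
f 18 1 2
f 18 2 3
f 19 30 24
f 19 24 20
f 19 20 26
f 19 26 29
f 19 29 30
f 20 24 28
f 24 30 23
f 30 29 21
f 29 26 25
f 26 20 27
f 22 28 23
f 22 23 21
f 22 21 25
f 22 25 27
f 22 27 28
f 23 28 24
f 21 23 30
f 25 21 29
f 27 25 26
f 28 27 20



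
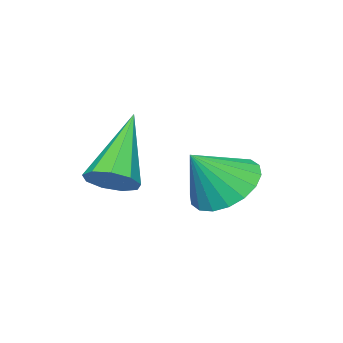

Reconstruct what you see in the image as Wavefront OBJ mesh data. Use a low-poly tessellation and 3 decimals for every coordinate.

v -0.762 -0.199 -1.116
v -0.419 0.101 -0.71
v -2.018 -0.701 0.316
v -0.706 0.357 -0.872
v -1.019 0.353 -1.148
v -1.211 0.091 -1.409
v -1.193 -0.307 -1.533
v -0.973 -0.655 -1.462
v -0.654 -0.789 -1.228
v -0.385 -0.647 -0.943
v -0.293 -0.295 -0.738
v -2.004 1.708 -1.11
v -1.533 1.226 -1.627
v -1.236 1.432 -0.15
v -1.371 1.566 -1.658
v -1.335 1.935 -1.581
v -1.431 2.258 -1.411
v -1.641 2.473 -1.181
v -1.922 2.536 -0.936
v -2.221 2.436 -0.727
v -2.476 2.191 -0.592
v -2.638 1.85 -0.561
v -2.674 1.482 -0.638
v -2.578 1.158 -0.808
v -2.368 0.943 -1.038
v -2.086 0.88 -1.283
v -1.788 0.981 -1.493
f 2 1 4
f 2 4 3
f 4 1 5
f 4 5 3
f 5 1 6
f 5 6 3
f 6 1 7
f 6 7 3
f 7 1 8
f 7 8 3
f 8 1 9
f 8 9 3
f 9 1 10
f 9 10 3
f 10 1 11
f 10 11 3
f 11 1 2
f 11 2 3
f 13 12 15
f 13 15 14
f 15 12 16
f 15 16 14
f 16 12 17
f 16 17 14
f 17 12 18
f 17 18 14
f 18 12 19
f 18 19 14
f 19 12 20
f 19 20 14
f 20 12 21
f 20 21 14
f 21 12 22
f 21 22 14
f 22 12 23
f 22 23 14
f 23 12 24
f 23 24 14
f 24 12 25
f 24 25 14
f 25 12 26
f 25 26 14
f 26 12 27
f 26 27 14
f 27 12 13
f 27 13 14



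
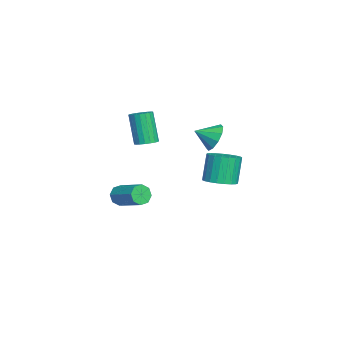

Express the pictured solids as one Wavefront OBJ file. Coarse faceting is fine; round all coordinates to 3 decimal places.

v -2.224 1.811 1.504
v -1.769 1.535 0.828
v -2.076 0.849 1.996
v -1.432 1.761 1.171
v -1.398 2.007 1.641
v -1.678 2.178 2.059
v -2.168 2.208 2.265
v -2.678 2.087 2.18
v -3.015 1.86 1.837
v -3.049 1.614 1.367
v -2.769 1.444 0.949
v -2.279 1.413 0.744
v 0.656 -2.493 -1.035
v 0.977 -2.503 -1.542
v 2.005 -1.437 -0.912
v 1.684 -1.427 -0.405
v 0.648 -2.183 -1.548
v 1.677 -1.116 -0.918
v 0.324 -2.044 -1.254
v 1.353 -0.977 -0.624
v 0.194 -2.168 -0.832
v 1.223 -1.102 -0.202
v 0.335 -2.483 -0.528
v 1.363 -1.417 0.102
v 0.663 -2.804 -0.522
v 1.692 -1.737 0.108
v 0.987 -2.943 -0.816
v 2.016 -1.876 -0.186
v 1.117 -2.818 -1.238
v 2.146 -1.752 -0.608
v 3.955 2.237 1.745
v 4.695 2.126 2.03
v 4.184 2.292 3.42
v 3.445 2.403 3.135
v 4.686 2.456 1.987
v 4.175 2.622 3.377
v 4.55 2.748 1.903
v 4.04 2.914 3.293
v 4.312 2.952 1.791
v 3.802 3.117 3.181
v 4.012 3.032 1.671
v 3.502 3.197 3.061
v 3.703 2.975 1.564
v 3.192 3.14 2.954
v 3.437 2.79 1.489
v 2.926 2.955 2.879
v 3.26 2.509 1.457
v 2.75 2.675 2.847
v 3.204 2.182 1.476
v 2.693 2.348 2.866
v 3.278 1.864 1.541
v 2.767 2.03 2.93
v 3.469 1.611 1.641
v 2.958 1.776 3.031
v 3.744 1.466 1.759
v 3.233 1.631 3.149
v 4.055 1.454 1.875
v 3.545 1.62 3.265
v 4.35 1.578 1.968
v 3.839 1.743 3.358
v 4.576 1.816 2.023
v 4.065 1.981 3.413
v -0.952 -1.357 1.695
v -0.395 -1.382 1.889
v -0.991 -1.687 3.559
v -1.548 -1.663 3.365
v -0.455 -1.127 1.914
v -1.051 -1.433 3.585
v -0.613 -0.918 1.896
v -1.209 -1.224 3.567
v -0.838 -0.796 1.838
v -1.434 -1.102 3.509
v -1.086 -0.786 1.751
v -1.682 -1.091 3.422
v -1.307 -0.888 1.654
v -1.903 -1.193 3.325
v -1.458 -1.083 1.564
v -2.054 -1.388 3.235
v -1.509 -1.333 1.501
v -2.105 -1.638 3.171
v -1.449 -1.587 1.475
v -2.045 -1.893 3.146
v -1.291 -1.796 1.493
v -1.887 -2.102 3.164
v -1.066 -1.918 1.551
v -1.662 -2.224 3.222
v -0.818 -1.929 1.638
v -1.414 -2.234 3.309
v -0.597 -1.827 1.735
v -1.193 -2.132 3.406
v -0.446 -1.632 1.825
v -1.042 -1.937 3.496
f 2 1 4
f 2 4 3
f 4 1 5
f 4 5 3
f 5 1 6
f 5 6 3
f 6 1 7
f 6 7 3
f 7 1 8
f 7 8 3
f 8 1 9
f 8 9 3
f 9 1 10
f 9 10 3
f 10 1 11
f 10 11 3
f 11 1 12
f 11 12 3
f 12 1 2
f 12 2 3
f 14 13 17
f 14 17 15
f 15 17 18
f 15 18 16
f 17 13 19
f 17 19 18
f 18 19 20
f 18 20 16
f 19 13 21
f 19 21 20
f 20 21 22
f 20 22 16
f 21 13 23
f 21 23 22
f 22 23 24
f 22 24 16
f 23 13 25
f 23 25 24
f 24 25 26
f 24 26 16
f 25 13 27
f 25 27 26
f 26 27 28
f 26 28 16
f 27 13 29
f 27 29 28
f 28 29 30
f 28 30 16
f 29 13 14
f 29 14 30
f 30 14 15
f 30 15 16
f 32 31 35
f 32 35 33
f 33 35 36
f 33 36 34
f 35 31 37
f 35 37 36
f 36 37 38
f 36 38 34
f 37 31 39
f 37 39 38
f 38 39 40
f 38 40 34
f 39 31 41
f 39 41 40
f 40 41 42
f 40 42 34
f 41 31 43
f 41 43 42
f 42 43 44
f 42 44 34
f 43 31 45
f 43 45 44
f 44 45 46
f 44 46 34
f 45 31 47
f 45 47 46
f 46 47 48
f 46 48 34
f 47 31 49
f 47 49 48
f 48 49 50
f 48 50 34
f 49 31 51
f 49 51 50
f 50 51 52
f 50 52 34
f 51 31 53
f 51 53 52
f 52 53 54
f 52 54 34
f 53 31 55
f 53 55 54
f 54 55 56
f 54 56 34
f 55 31 57
f 55 57 56
f 56 57 58
f 56 58 34
f 57 31 59
f 57 59 58
f 58 59 60
f 58 60 34
f 59 31 61
f 59 61 60
f 60 61 62
f 60 62 34
f 61 31 32
f 61 32 62
f 62 32 33
f 62 33 34
f 64 63 67
f 64 67 65
f 65 67 68
f 65 68 66
f 67 63 69
f 67 69 68
f 68 69 70
f 68 70 66
f 69 63 71
f 69 71 70
f 70 71 72
f 70 72 66
f 71 63 73
f 71 73 72
f 72 73 74
f 72 74 66
f 73 63 75
f 73 75 74
f 74 75 76
f 74 76 66
f 75 63 77
f 75 77 76
f 76 77 78
f 76 78 66
f 77 63 79
f 77 79 78
f 78 79 80
f 78 80 66
f 79 63 81
f 79 81 80
f 80 81 82
f 80 82 66
f 81 63 83
f 81 83 82
f 82 83 84
f 82 84 66
f 83 63 85
f 83 85 84
f 84 85 86
f 84 86 66
f 85 63 87
f 85 87 86
f 86 87 88
f 86 88 66
f 87 63 89
f 87 89 88
f 88 89 90
f 88 90 66
f 89 63 91
f 89 91 90
f 90 91 92
f 90 92 66
f 91 63 64
f 91 64 92
f 92 64 65
f 92 65 66



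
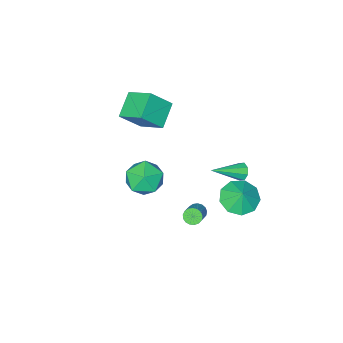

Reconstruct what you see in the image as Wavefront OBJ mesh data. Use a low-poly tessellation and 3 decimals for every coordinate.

v 0.069 3.376 2.979
v 0.228 3.118 2.508
v 1.751 2.904 3.801
v 0.34 3.532 2.515
v 0.294 3.854 2.794
v 0.116 3.896 3.181
v -0.089 3.633 3.451
v -0.202 3.219 3.444
v -0.155 2.897 3.165
v 0.022 2.856 2.777
v 2.38 -0.258 1.281
v 3.244 0.156 0.544
v 2.916 -2.096 0.876
v 3.78 -1.682 0.139
v 3.875 -1.519 1.333
v 3.544 -0.383 1.583
v 2.616 -1.557 -0.163
v 2.285 -0.421 0.087
v 3.39 -0.647 -0.349
v 4.168 -0.623 0.576
v 1.992 -1.317 0.844
v 2.77 -1.293 1.769
v 0.057 3.244 0.536
v 0.616 2.361 0.88
v 0.263 3.736 1.464
v 1.079 2.837 0.526
v 1.064 3.503 0.176
v 0.578 4.048 -0.005
v -0.151 4.217 0.067
v -0.783 3.931 0.359
v -1.022 3.324 0.733
v -0.756 2.679 1.015
v -0.109 2.299 1.073
v 0.245 -4.165 3.079
v 1.337 -4.618 4.287
v -0.09 -2.64 3.954
v 1.002 -3.093 5.162
v 1.458 -3.427 2.258
v 2.55 -3.88 3.466
v 1.123 -1.902 3.133
v 2.215 -2.355 4.341
v 1.09 1.011 -2.041
v 1.475 0.918 -2.394
v 2.315 1.575 -1.651
v 1.93 1.669 -1.299
v 1.373 1.136 -2.472
v 2.213 1.794 -1.729
v 1.206 1.326 -2.452
v 2.046 1.984 -1.709
v 1.013 1.444 -2.337
v 1.853 2.102 -1.594
v 0.837 1.463 -2.155
v 1.677 2.12 -1.412
v 0.719 1.378 -1.947
v 1.56 2.036 -1.204
v 0.686 1.21 -1.76
v 1.527 1.867 -1.018
v 0.746 0.995 -1.638
v 1.586 1.653 -0.895
v 0.884 0.785 -1.609
v 1.725 1.442 -0.866
v 1.07 0.626 -1.678
v 1.91 1.283 -0.935
v 1.26 0.556 -1.831
v 2.1 1.213 -1.088
v 1.411 0.59 -2.032
v 2.251 1.247 -1.289
v 1.488 0.72 -2.235
v 2.329 1.378 -1.492
f 2 1 4
f 2 4 3
f 4 1 5
f 4 5 3
f 5 1 6
f 5 6 3
f 6 1 7
f 6 7 3
f 7 1 8
f 7 8 3
f 8 1 9
f 8 9 3
f 9 1 10
f 9 10 3
f 10 1 2
f 10 2 3
f 11 22 16
f 11 16 12
f 11 12 18
f 11 18 21
f 11 21 22
f 12 16 20
f 16 22 15
f 22 21 13
f 21 18 17
f 18 12 19
f 14 20 15
f 14 15 13
f 14 13 17
f 14 17 19
f 14 19 20
f 15 20 16
f 13 15 22
f 17 13 21
f 19 17 18
f 20 19 12
f 24 23 26
f 24 26 25
f 26 23 27
f 26 27 25
f 27 23 28
f 27 28 25
f 28 23 29
f 28 29 25
f 29 23 30
f 29 30 25
f 30 23 31
f 30 31 25
f 31 23 32
f 31 32 25
f 32 23 33
f 32 33 25
f 33 23 24
f 33 24 25
f 35 37 34
f 38 35 34
f 34 37 36
f 36 38 34
f 35 41 37
f 39 35 38
f 39 41 35
f 37 41 36
f 40 38 36
f 36 41 40
f 40 39 38
f 41 39 40
f 43 42 46
f 43 46 44
f 44 46 47
f 44 47 45
f 46 42 48
f 46 48 47
f 47 48 49
f 47 49 45
f 48 42 50
f 48 50 49
f 49 50 51
f 49 51 45
f 50 42 52
f 50 52 51
f 51 52 53
f 51 53 45
f 52 42 54
f 52 54 53
f 53 54 55
f 53 55 45
f 54 42 56
f 54 56 55
f 55 56 57
f 55 57 45
f 56 42 58
f 56 58 57
f 57 58 59
f 57 59 45
f 58 42 60
f 58 60 59
f 59 60 61
f 59 61 45
f 60 42 62
f 60 62 61
f 61 62 63
f 61 63 45
f 62 42 64
f 62 64 63
f 63 64 65
f 63 65 45
f 64 42 66
f 64 66 65
f 65 66 67
f 65 67 45
f 66 42 68
f 66 68 67
f 67 68 69
f 67 69 45
f 68 42 43
f 68 43 69
f 69 43 44
f 69 44 45



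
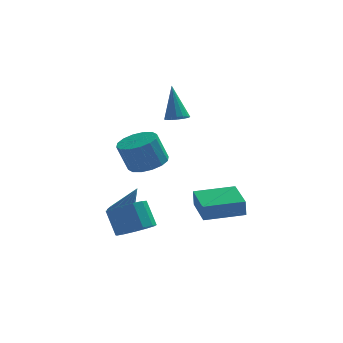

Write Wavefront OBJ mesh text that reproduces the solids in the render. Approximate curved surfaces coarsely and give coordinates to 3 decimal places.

v -0.185 -1.532 -3.343
v -0.234 -1.651 -2.382
v -0.598 0.443 -3.119
v -0.647 0.324 -2.158
v 1.947 -1.104 -3.182
v 1.898 -1.223 -2.221
v 1.534 0.871 -2.958
v 1.485 0.752 -1.997
v -3.482 -3.655 -3.038
v -2.697 -4.096 -2.517
v -3.174 -3.386 -1.2
v -3.958 -2.945 -1.722
v -2.495 -3.584 -2.719
v -2.971 -2.875 -1.402
v -2.605 -3.096 -3.023
v -3.081 -2.386 -1.706
v -2.994 -2.784 -3.331
v -3.47 -2.075 -2.014
v -3.538 -2.749 -3.547
v -4.014 -2.04 -2.23
v -4.064 -3.002 -3.601
v -4.54 -2.292 -2.284
v -4.405 -3.462 -3.476
v -4.881 -2.752 -2.159
v -4.453 -3.983 -3.213
v -4.929 -3.273 -1.896
v -4.193 -4.4 -2.894
v -4.669 -3.69 -1.577
v -3.707 -4.58 -2.621
v -4.183 -3.871 -1.304
v -3.149 -4.467 -2.481
v -3.625 -3.757 -1.164
v -2.868 1.514 -0.652
v -2.193 0.664 -0.476
v -2.777 0.535 1.147
v -3.452 1.386 0.972
v -1.891 1.124 -0.331
v -2.475 0.995 1.292
v -1.851 1.689 -0.272
v -2.435 1.56 1.352
v -2.083 2.207 -0.314
v -2.667 2.078 1.309
v -2.526 2.54 -0.447
v -3.11 2.411 1.176
v -3.06 2.597 -0.635
v -3.644 2.468 0.989
v -3.543 2.365 -0.827
v -4.127 2.236 0.796
v -3.845 1.905 -0.972
v -4.429 1.776 0.651
v -3.885 1.34 -1.032
v -4.469 1.211 0.592
v -3.653 0.822 -0.989
v -4.237 0.693 0.634
v -3.21 0.489 -0.856
v -3.794 0.36 0.767
v -2.676 0.432 -0.669
v -3.26 0.303 0.955
v -1.398 2.369 2.156
v -0.744 2.371 2.246
v -1.662 3.371 4.064
v -0.812 2.664 2.083
v -1.037 2.877 1.94
v -1.358 2.955 1.855
v -1.691 2.875 1.85
v -1.945 2.66 1.928
v -2.052 2.367 2.067
v -1.984 2.075 2.23
v -1.759 1.861 2.373
v -1.438 1.784 2.458
v -1.105 1.863 2.463
v -0.852 2.078 2.385
v -4.31 0.748 -3.879
v -3.653 0.746 -4.174
v -3.43 0.312 -1.921
v -3.743 1.161 -4.042
v -4.049 1.418 -3.847
v -4.454 1.42 -3.664
v -4.805 1.165 -3.563
v -4.966 0.751 -3.583
v -4.877 0.336 -3.716
v -4.571 0.078 -3.911
v -4.165 0.076 -4.094
v -3.815 0.331 -4.194
f 2 4 1
f 5 2 1
f 1 4 3
f 3 5 1
f 2 8 4
f 6 2 5
f 6 8 2
f 4 8 3
f 7 5 3
f 3 8 7
f 7 6 5
f 8 6 7
f 10 9 13
f 10 13 11
f 11 13 14
f 11 14 12
f 13 9 15
f 13 15 14
f 14 15 16
f 14 16 12
f 15 9 17
f 15 17 16
f 16 17 18
f 16 18 12
f 17 9 19
f 17 19 18
f 18 19 20
f 18 20 12
f 19 9 21
f 19 21 20
f 20 21 22
f 20 22 12
f 21 9 23
f 21 23 22
f 22 23 24
f 22 24 12
f 23 9 25
f 23 25 24
f 24 25 26
f 24 26 12
f 25 9 27
f 25 27 26
f 26 27 28
f 26 28 12
f 27 9 29
f 27 29 28
f 28 29 30
f 28 30 12
f 29 9 31
f 29 31 30
f 30 31 32
f 30 32 12
f 31 9 10
f 31 10 32
f 32 10 11
f 32 11 12
f 34 33 37
f 34 37 35
f 35 37 38
f 35 38 36
f 37 33 39
f 37 39 38
f 38 39 40
f 38 40 36
f 39 33 41
f 39 41 40
f 40 41 42
f 40 42 36
f 41 33 43
f 41 43 42
f 42 43 44
f 42 44 36
f 43 33 45
f 43 45 44
f 44 45 46
f 44 46 36
f 45 33 47
f 45 47 46
f 46 47 48
f 46 48 36
f 47 33 49
f 47 49 48
f 48 49 50
f 48 50 36
f 49 33 51
f 49 51 50
f 50 51 52
f 50 52 36
f 51 33 53
f 51 53 52
f 52 53 54
f 52 54 36
f 53 33 55
f 53 55 54
f 54 55 56
f 54 56 36
f 55 33 57
f 55 57 56
f 56 57 58
f 56 58 36
f 57 33 34
f 57 34 58
f 58 34 35
f 58 35 36
f 60 59 62
f 60 62 61
f 62 59 63
f 62 63 61
f 63 59 64
f 63 64 61
f 64 59 65
f 64 65 61
f 65 59 66
f 65 66 61
f 66 59 67
f 66 67 61
f 67 59 68
f 67 68 61
f 68 59 69
f 68 69 61
f 69 59 70
f 69 70 61
f 70 59 71
f 70 71 61
f 71 59 72
f 71 72 61
f 72 59 60
f 72 60 61
f 74 73 76
f 74 76 75
f 76 73 77
f 76 77 75
f 77 73 78
f 77 78 75
f 78 73 79
f 78 79 75
f 79 73 80
f 79 80 75
f 80 73 81
f 80 81 75
f 81 73 82
f 81 82 75
f 82 73 83
f 82 83 75
f 83 73 84
f 83 84 75
f 84 73 74
f 84 74 75



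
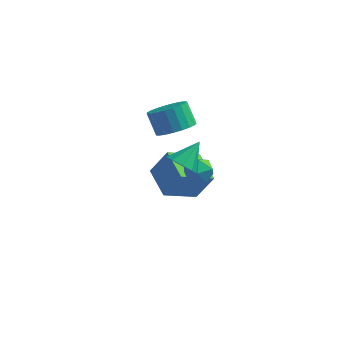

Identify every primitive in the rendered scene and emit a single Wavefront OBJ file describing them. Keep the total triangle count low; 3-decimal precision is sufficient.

v -0.446 2.053 -2.448
v -1.549 3.28 -2
v 0.647 3.328 -3.248
v -0.456 4.555 -2.799
v 0.316 2.245 -1.101
v -0.787 3.472 -0.652
v 1.409 3.52 -1.9
v 0.306 4.747 -1.452
v 0.658 2.516 -0.014
v 0.998 2.741 -0.677
v 1.342 1.459 -0.023
v 1.682 1.684 -0.686
v 1.833 2.062 -0.023
v 1.41 2.716 -0.017
v 0.93 1.484 -0.683
v 0.507 2.138 -0.677
v 1.166 2.104 -1.09
v 1.724 2.461 -0.682
v 0.616 1.739 -0.018
v 1.174 2.096 0.39
v -0.111 2.769 1.616
v 0.622 2.488 2.131
v 0.045 2.87 3.16
v -0.689 3.151 2.644
v 0.718 2.858 2.048
v 0.141 3.239 3.077
v 0.671 3.212 1.89
v 0.094 3.594 2.919
v 0.488 3.49 1.685
v -0.089 3.871 2.714
v 0.202 3.643 1.467
v -0.375 4.025 2.496
v -0.139 3.645 1.275
v -0.716 4.027 2.304
v -0.474 3.496 1.142
v -1.052 3.877 2.171
v -0.748 3.221 1.091
v -1.325 3.602 2.12
v -0.911 2.868 1.131
v -1.488 3.249 2.16
v -0.935 2.498 1.254
v -1.513 2.879 2.283
v -0.818 2.175 1.44
v -1.395 2.556 2.469
v -0.578 1.954 1.656
v -1.155 2.336 2.685
v -0.258 1.875 1.865
v -0.835 2.256 2.894
v 0.088 1.95 2.031
v -0.489 2.332 3.06
v 0.399 2.167 2.125
v -0.178 2.549 3.154
v 1.749 -1.759 3.092
v 2.192 -1.474 2.559
v 2.211 -0.801 3.988
v 1.734 -1.243 2.548
v 1.283 -1.255 2.792
v 1.05 -1.502 3.177
v 1.145 -1.87 3.522
v 1.522 -2.186 3.666
v 2.006 -2.302 3.542
v 2.37 -2.165 3.207
v 2.443 -1.837 2.819
f 2 4 1
f 5 2 1
f 1 4 3
f 3 5 1
f 2 8 4
f 6 2 5
f 6 8 2
f 4 8 3
f 7 5 3
f 3 8 7
f 7 6 5
f 8 6 7
f 9 20 14
f 9 14 10
f 9 10 16
f 9 16 19
f 9 19 20
f 10 14 18
f 14 20 13
f 20 19 11
f 19 16 15
f 16 10 17
f 12 18 13
f 12 13 11
f 12 11 15
f 12 15 17
f 12 17 18
f 13 18 14
f 11 13 20
f 15 11 19
f 17 15 16
f 18 17 10
f 22 21 25
f 22 25 23
f 23 25 26
f 23 26 24
f 25 21 27
f 25 27 26
f 26 27 28
f 26 28 24
f 27 21 29
f 27 29 28
f 28 29 30
f 28 30 24
f 29 21 31
f 29 31 30
f 30 31 32
f 30 32 24
f 31 21 33
f 31 33 32
f 32 33 34
f 32 34 24
f 33 21 35
f 33 35 34
f 34 35 36
f 34 36 24
f 35 21 37
f 35 37 36
f 36 37 38
f 36 38 24
f 37 21 39
f 37 39 38
f 38 39 40
f 38 40 24
f 39 21 41
f 39 41 40
f 40 41 42
f 40 42 24
f 41 21 43
f 41 43 42
f 42 43 44
f 42 44 24
f 43 21 45
f 43 45 44
f 44 45 46
f 44 46 24
f 45 21 47
f 45 47 46
f 46 47 48
f 46 48 24
f 47 21 49
f 47 49 48
f 48 49 50
f 48 50 24
f 49 21 51
f 49 51 50
f 50 51 52
f 50 52 24
f 51 21 22
f 51 22 52
f 52 22 23
f 52 23 24
f 54 53 56
f 54 56 55
f 56 53 57
f 56 57 55
f 57 53 58
f 57 58 55
f 58 53 59
f 58 59 55
f 59 53 60
f 59 60 55
f 60 53 61
f 60 61 55
f 61 53 62
f 61 62 55
f 62 53 63
f 62 63 55
f 63 53 54
f 63 54 55



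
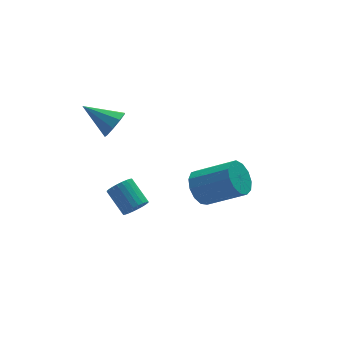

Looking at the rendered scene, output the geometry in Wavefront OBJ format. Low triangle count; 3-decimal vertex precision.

v -1.898 2.104 3.11
v -1.46 2.039 3.752
v -3.002 3.156 3.97
v -1.294 2.453 3.459
v -1.411 2.704 3.003
v -1.755 2.674 2.597
v -2.167 2.378 2.431
v -2.453 1.954 2.582
v -2.479 1.6 2.981
v -2.234 1.482 3.44
v -1.831 1.655 3.744
v 1.982 1.519 -2.243
v 2.657 1.692 -2.917
v 4.093 0.555 -1.772
v 3.418 0.381 -1.097
v 2.693 2.1 -2.556
v 4.128 0.963 -1.41
v 2.502 2.324 -2.095
v 3.938 1.187 -0.95
v 2.147 2.292 -1.681
v 3.582 1.155 -0.536
v 1.739 2.015 -1.445
v 3.175 0.877 -0.3
v 1.409 1.58 -1.463
v 2.844 0.442 -0.318
v 1.26 1.125 -1.728
v 2.696 -0.012 -0.583
v 1.341 0.796 -2.156
v 2.777 -0.341 -1.011
v 1.625 0.696 -2.612
v 3.061 -0.441 -1.467
v 2.023 0.857 -2.951
v 3.459 -0.28 -1.806
v 2.408 1.228 -3.064
v 3.843 0.091 -1.919
v -2.396 -1.346 0.254
v -2.189 -1.651 0.777
v -2.478 -0.519 1.55
v -2.684 -0.214 1.026
v -1.979 -1.543 0.698
v -2.267 -0.411 1.47
v -1.832 -1.404 0.551
v -2.12 -0.273 1.323
v -1.77 -1.258 0.358
v -2.059 -0.126 1.131
v -1.804 -1.124 0.15
v -2.093 0.007 0.922
v -1.928 -1.024 -0.043
v -2.217 0.107 0.73
v -2.123 -0.973 -0.19
v -2.412 0.158 0.583
v -2.36 -0.979 -0.27
v -2.649 0.152 0.503
v -2.602 -1.041 -0.27
v -2.891 0.091 0.503
v -2.813 -1.149 -0.19
v -3.101 -0.017 0.582
v -2.96 -1.287 -0.043
v -3.248 -0.156 0.729
v -3.021 -1.434 0.149
v -3.31 -0.302 0.922
v -2.987 -1.567 0.358
v -3.276 -0.436 1.13
v -2.863 -1.667 0.55
v -3.152 -0.536 1.323
v -2.668 -1.718 0.697
v -2.957 -0.587 1.47
v -2.431 -1.712 0.777
v -2.72 -0.581 1.55
f 2 1 4
f 2 4 3
f 4 1 5
f 4 5 3
f 5 1 6
f 5 6 3
f 6 1 7
f 6 7 3
f 7 1 8
f 7 8 3
f 8 1 9
f 8 9 3
f 9 1 10
f 9 10 3
f 10 1 11
f 10 11 3
f 11 1 2
f 11 2 3
f 13 12 16
f 13 16 14
f 14 16 17
f 14 17 15
f 16 12 18
f 16 18 17
f 17 18 19
f 17 19 15
f 18 12 20
f 18 20 19
f 19 20 21
f 19 21 15
f 20 12 22
f 20 22 21
f 21 22 23
f 21 23 15
f 22 12 24
f 22 24 23
f 23 24 25
f 23 25 15
f 24 12 26
f 24 26 25
f 25 26 27
f 25 27 15
f 26 12 28
f 26 28 27
f 27 28 29
f 27 29 15
f 28 12 30
f 28 30 29
f 29 30 31
f 29 31 15
f 30 12 32
f 30 32 31
f 31 32 33
f 31 33 15
f 32 12 34
f 32 34 33
f 33 34 35
f 33 35 15
f 34 12 13
f 34 13 35
f 35 13 14
f 35 14 15
f 37 36 40
f 37 40 38
f 38 40 41
f 38 41 39
f 40 36 42
f 40 42 41
f 41 42 43
f 41 43 39
f 42 36 44
f 42 44 43
f 43 44 45
f 43 45 39
f 44 36 46
f 44 46 45
f 45 46 47
f 45 47 39
f 46 36 48
f 46 48 47
f 47 48 49
f 47 49 39
f 48 36 50
f 48 50 49
f 49 50 51
f 49 51 39
f 50 36 52
f 50 52 51
f 51 52 53
f 51 53 39
f 52 36 54
f 52 54 53
f 53 54 55
f 53 55 39
f 54 36 56
f 54 56 55
f 55 56 57
f 55 57 39
f 56 36 58
f 56 58 57
f 57 58 59
f 57 59 39
f 58 36 60
f 58 60 59
f 59 60 61
f 59 61 39
f 60 36 62
f 60 62 61
f 61 62 63
f 61 63 39
f 62 36 64
f 62 64 63
f 63 64 65
f 63 65 39
f 64 36 66
f 64 66 65
f 65 66 67
f 65 67 39
f 66 36 68
f 66 68 67
f 67 68 69
f 67 69 39
f 68 36 37
f 68 37 69
f 69 37 38
f 69 38 39



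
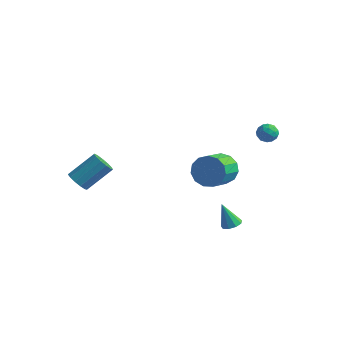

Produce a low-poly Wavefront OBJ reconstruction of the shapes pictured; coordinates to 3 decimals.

v -4.223 -3.338 0.735
v -3.928 -3.002 0.183
v -3.122 -1.787 1.354
v -3.417 -2.122 1.905
v -4.283 -2.827 0.245
v -3.476 -1.612 1.416
v -4.618 -2.814 0.463
v -3.811 -1.599 1.633
v -4.828 -2.967 0.767
v -4.022 -1.752 1.937
v -4.846 -3.238 1.061
v -4.04 -2.023 2.231
v -4.666 -3.541 1.251
v -3.86 -2.326 2.421
v -4.346 -3.779 1.277
v -3.54 -2.564 2.448
v -3.987 -3.877 1.131
v -3.18 -2.662 2.302
v -3.702 -3.804 0.86
v -2.896 -2.589 2.03
v -3.583 -3.582 0.548
v -2.777 -2.367 1.719
v -3.668 -3.284 0.296
v -2.861 -2.068 1.466
v 2.852 -0.64 2.828
v 3.355 -0.954 2.06
v 3.472 -2.393 2.725
v 2.968 -2.08 3.492
v 3.722 -0.76 2.416
v 3.838 -2.199 3.081
v 3.812 -0.528 2.903
v 3.929 -1.967 3.567
v 3.598 -0.331 3.365
v 3.714 -1.771 4.03
v 3.146 -0.233 3.657
v 3.263 -1.673 4.322
v 2.601 -0.264 3.686
v 2.718 -1.704 4.351
v 2.136 -0.415 3.442
v 2.253 -1.854 4.107
v 1.898 -0.636 3.003
v 2.014 -2.076 3.668
v 1.962 -0.86 2.509
v 2.079 -2.299 3.173
v 2.309 -1.013 2.115
v 2.426 -2.453 2.78
v 2.828 -1.048 1.948
v 2.945 -2.488 2.613
v 3.165 -0.038 -1.693
v 3.524 0.383 -1.519
v 2.595 -0.122 -0.307
v 3.184 0.54 -1.65
v 2.835 0.426 -1.8
v 2.64 0.095 -1.9
v 2.691 -0.298 -1.903
v 2.964 -0.57 -1.807
v 3.331 -0.593 -1.658
v 3.62 -0.357 -1.524
v 3.696 0.029 -1.47
v 2.418 4.078 3.111
v 2.928 4.361 3.377
v 2.992 3.239 2.903
v 3.502 3.522 3.169
v 3.009 3.339 3.536
v 2.654 3.857 3.665
v 3.266 3.743 2.615
v 2.911 4.261 2.744
v 3.452 4.154 3.071
v 3.293 3.904 3.64
v 2.627 3.696 2.64
v 2.468 3.446 3.209
v 2.622 4.293 3.262
v 3.298 3.307 3.018
v 3.008 3.199 3.234
v 3.308 3.366 3.39
v 2.462 3.997 3.431
v 2.761 4.164 3.588
v 2.809 3.563 3.681
v 3.159 3.436 2.692
v 3.458 3.603 2.849
v 2.612 4.234 2.89
v 2.912 4.401 3.046
v 3.111 4.037 2.599
v 3.23 4.338 3.239
v 3.568 3.845 3.116
v 3.429 3.974 2.791
v 3.22 4.279 2.866
v 3.137 4.191 3.573
v 3.475 3.698 3.451
v 3.185 3.59 3.667
v 2.976 3.895 3.742
v 3.445 4.069 3.393
v 2.445 3.902 2.829
v 2.783 3.409 2.707
v 2.944 3.705 2.538
v 2.735 4.01 2.613
v 2.352 3.755 3.164
v 2.69 3.262 3.041
v 2.7 3.321 3.414
v 2.491 3.626 3.489
v 2.475 3.531 2.887
f 2 1 5
f 2 5 3
f 3 5 6
f 3 6 4
f 5 1 7
f 5 7 6
f 6 7 8
f 6 8 4
f 7 1 9
f 7 9 8
f 8 9 10
f 8 10 4
f 9 1 11
f 9 11 10
f 10 11 12
f 10 12 4
f 11 1 13
f 11 13 12
f 12 13 14
f 12 14 4
f 13 1 15
f 13 15 14
f 14 15 16
f 14 16 4
f 15 1 17
f 15 17 16
f 16 17 18
f 16 18 4
f 17 1 19
f 17 19 18
f 18 19 20
f 18 20 4
f 19 1 21
f 19 21 20
f 20 21 22
f 20 22 4
f 21 1 23
f 21 23 22
f 22 23 24
f 22 24 4
f 23 1 2
f 23 2 24
f 24 2 3
f 24 3 4
f 26 25 29
f 26 29 27
f 27 29 30
f 27 30 28
f 29 25 31
f 29 31 30
f 30 31 32
f 30 32 28
f 31 25 33
f 31 33 32
f 32 33 34
f 32 34 28
f 33 25 35
f 33 35 34
f 34 35 36
f 34 36 28
f 35 25 37
f 35 37 36
f 36 37 38
f 36 38 28
f 37 25 39
f 37 39 38
f 38 39 40
f 38 40 28
f 39 25 41
f 39 41 40
f 40 41 42
f 40 42 28
f 41 25 43
f 41 43 42
f 42 43 44
f 42 44 28
f 43 25 45
f 43 45 44
f 44 45 46
f 44 46 28
f 45 25 47
f 45 47 46
f 46 47 48
f 46 48 28
f 47 25 26
f 47 26 48
f 48 26 27
f 48 27 28
f 50 49 52
f 50 52 51
f 52 49 53
f 52 53 51
f 53 49 54
f 53 54 51
f 54 49 55
f 54 55 51
f 55 49 56
f 55 56 51
f 56 49 57
f 56 57 51
f 57 49 58
f 57 58 51
f 58 49 59
f 58 59 51
f 59 49 50
f 59 50 51
f 60 97 76
f 97 71 100
f 76 100 65
f 97 100 76
f 60 76 72
f 76 65 77
f 72 77 61
f 76 77 72
f 60 72 81
f 72 61 82
f 81 82 67
f 72 82 81
f 60 81 93
f 81 67 96
f 93 96 70
f 81 96 93
f 60 93 97
f 93 70 101
f 97 101 71
f 93 101 97
f 61 77 88
f 77 65 91
f 88 91 69
f 77 91 88
f 65 100 78
f 100 71 99
f 78 99 64
f 100 99 78
f 71 101 98
f 101 70 94
f 98 94 62
f 101 94 98
f 70 96 95
f 96 67 83
f 95 83 66
f 96 83 95
f 67 82 87
f 82 61 84
f 87 84 68
f 82 84 87
f 63 89 75
f 89 69 90
f 75 90 64
f 89 90 75
f 63 75 73
f 75 64 74
f 73 74 62
f 75 74 73
f 63 73 80
f 73 62 79
f 80 79 66
f 73 79 80
f 63 80 85
f 80 66 86
f 85 86 68
f 80 86 85
f 63 85 89
f 85 68 92
f 89 92 69
f 85 92 89
f 64 90 78
f 90 69 91
f 78 91 65
f 90 91 78
f 62 74 98
f 74 64 99
f 98 99 71
f 74 99 98
f 66 79 95
f 79 62 94
f 95 94 70
f 79 94 95
f 68 86 87
f 86 66 83
f 87 83 67
f 86 83 87
f 69 92 88
f 92 68 84
f 88 84 61
f 92 84 88

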